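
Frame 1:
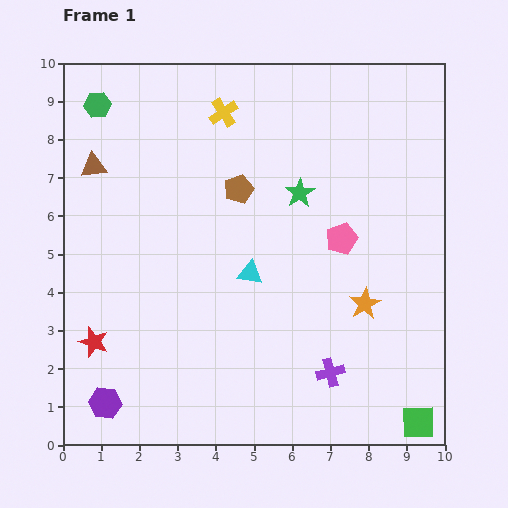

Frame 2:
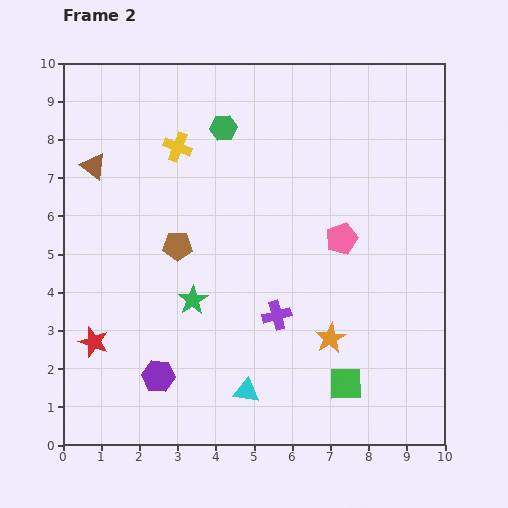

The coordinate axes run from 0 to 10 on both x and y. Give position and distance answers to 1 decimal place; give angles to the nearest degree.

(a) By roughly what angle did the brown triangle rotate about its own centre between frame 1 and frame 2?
42° clockwise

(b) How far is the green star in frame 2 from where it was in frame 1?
4.0

The green star moved from (6.2, 6.6) to (3.4, 3.8), a distance of √(2.8² + 2.8²) ≈ 4.0.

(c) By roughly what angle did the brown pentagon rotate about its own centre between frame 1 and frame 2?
22° clockwise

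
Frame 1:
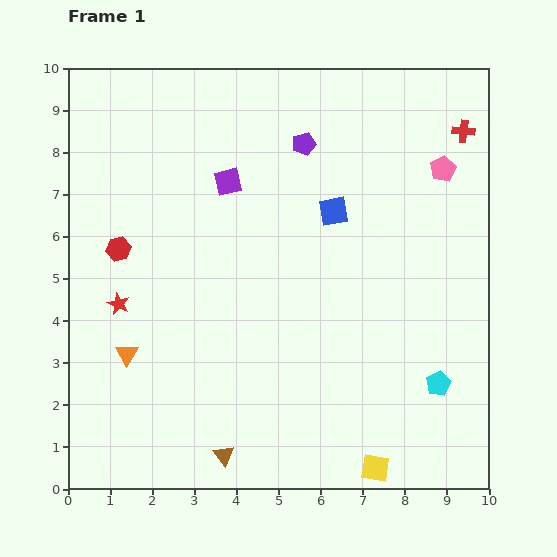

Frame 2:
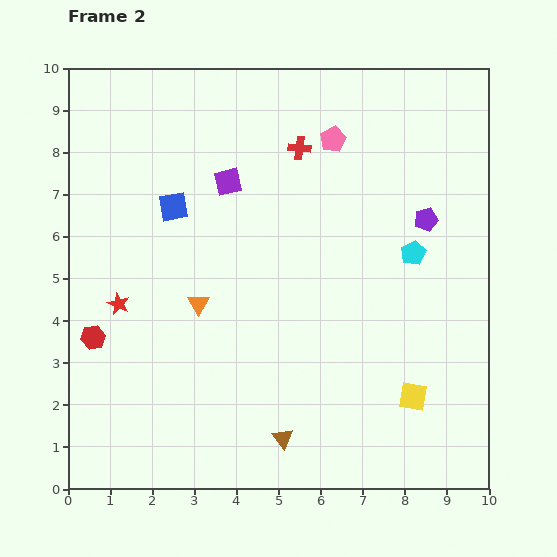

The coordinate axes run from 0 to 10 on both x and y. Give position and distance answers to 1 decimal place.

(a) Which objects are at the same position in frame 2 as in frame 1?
the red star, the purple square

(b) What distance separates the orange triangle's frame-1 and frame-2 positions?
2.1

The orange triangle moved from (1.4, 3.2) to (3.1, 4.4), a distance of √(1.7² + 1.2²) ≈ 2.1.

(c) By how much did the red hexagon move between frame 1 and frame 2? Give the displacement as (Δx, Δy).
(-0.6, -2.1)

The red hexagon was at (1.2, 5.7) in frame 1 and (0.6, 3.6) in frame 2.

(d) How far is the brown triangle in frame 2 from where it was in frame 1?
1.5

The brown triangle moved from (3.7, 0.8) to (5.1, 1.2), a distance of √(1.4² + 0.4²) ≈ 1.5.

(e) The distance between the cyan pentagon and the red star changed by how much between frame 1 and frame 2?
-0.7

Distance in frame 1: 7.8. Distance in frame 2: 7.1.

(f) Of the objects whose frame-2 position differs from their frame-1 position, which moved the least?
the brown triangle

(moved 1.5)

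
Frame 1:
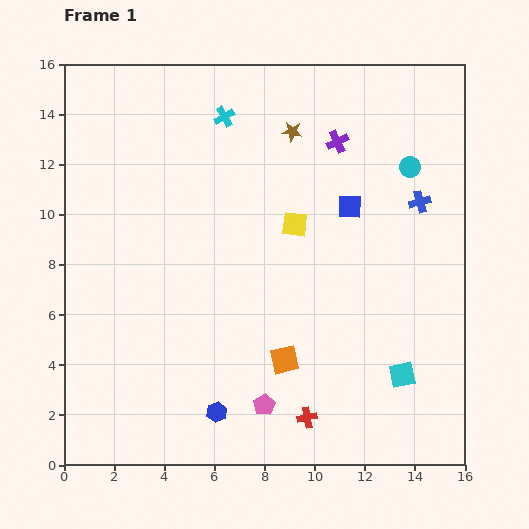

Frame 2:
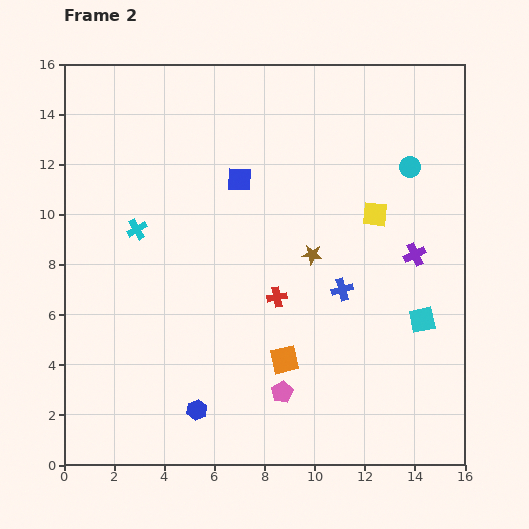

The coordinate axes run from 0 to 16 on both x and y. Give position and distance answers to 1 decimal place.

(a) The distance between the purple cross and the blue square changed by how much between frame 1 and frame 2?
+5.0

Distance in frame 1: 2.6. Distance in frame 2: 7.6.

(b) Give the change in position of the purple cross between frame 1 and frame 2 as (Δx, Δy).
(3.1, -4.5)

The purple cross was at (10.9, 12.9) in frame 1 and (14.0, 8.4) in frame 2.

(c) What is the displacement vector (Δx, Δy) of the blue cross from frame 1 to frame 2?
(-3.1, -3.5)

The blue cross was at (14.2, 10.5) in frame 1 and (11.1, 7.0) in frame 2.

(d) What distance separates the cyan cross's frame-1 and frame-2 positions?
5.7

The cyan cross moved from (6.4, 13.9) to (2.9, 9.4), a distance of √(3.5² + 4.5²) ≈ 5.7.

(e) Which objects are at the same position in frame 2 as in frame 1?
the cyan circle, the orange square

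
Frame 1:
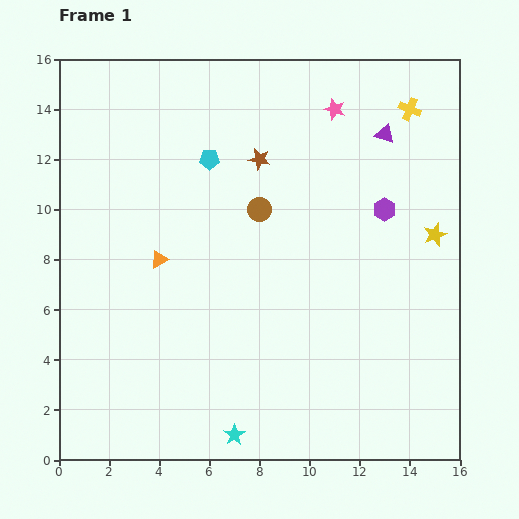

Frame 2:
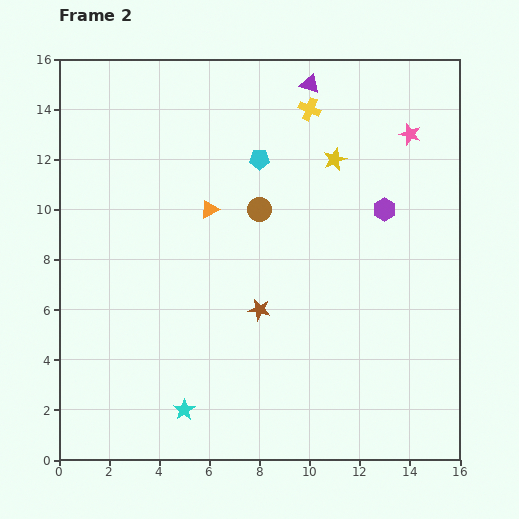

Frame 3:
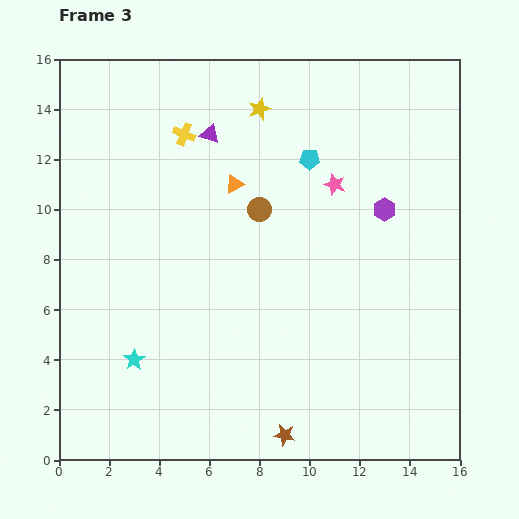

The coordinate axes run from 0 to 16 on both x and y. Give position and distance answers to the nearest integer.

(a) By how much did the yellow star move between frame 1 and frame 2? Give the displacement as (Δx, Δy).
(-4, 3)

The yellow star was at (15, 9) in frame 1 and (11, 12) in frame 2.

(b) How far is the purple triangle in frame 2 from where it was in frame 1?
4

The purple triangle moved from (13, 13) to (10, 15), a distance of √(3² + 2²) ≈ 4.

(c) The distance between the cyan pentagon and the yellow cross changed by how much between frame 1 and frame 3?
-3

Distance in frame 1: 8. Distance in frame 3: 5.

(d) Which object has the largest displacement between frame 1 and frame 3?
the brown star

(moved 11; next 9)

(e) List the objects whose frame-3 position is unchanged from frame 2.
the brown circle, the purple hexagon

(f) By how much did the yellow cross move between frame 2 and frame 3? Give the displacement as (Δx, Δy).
(-5, -1)

The yellow cross was at (10, 14) in frame 2 and (5, 13) in frame 3.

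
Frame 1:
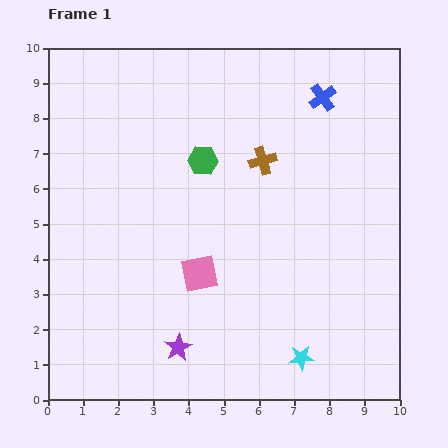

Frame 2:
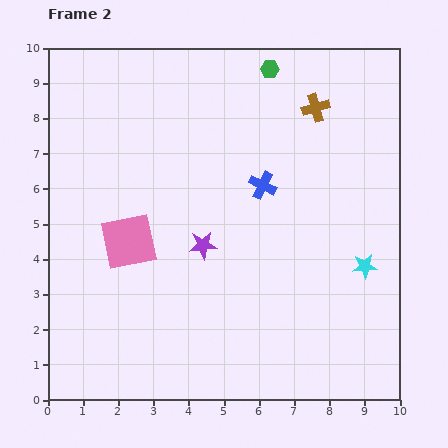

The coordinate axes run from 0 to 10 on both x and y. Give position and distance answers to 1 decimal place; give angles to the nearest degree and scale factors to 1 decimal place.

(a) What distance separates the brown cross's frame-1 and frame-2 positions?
2.1

The brown cross moved from (6.1, 6.8) to (7.6, 8.3), a distance of √(1.5² + 1.5²) ≈ 2.1.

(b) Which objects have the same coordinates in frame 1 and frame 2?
none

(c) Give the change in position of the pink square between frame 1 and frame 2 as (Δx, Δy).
(-2.0, 0.9)

The pink square was at (4.3, 3.6) in frame 1 and (2.3, 4.5) in frame 2.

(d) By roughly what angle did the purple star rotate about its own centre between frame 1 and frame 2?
24° clockwise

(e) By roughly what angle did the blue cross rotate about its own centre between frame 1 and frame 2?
28° counter-clockwise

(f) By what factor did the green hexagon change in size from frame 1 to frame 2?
0.6×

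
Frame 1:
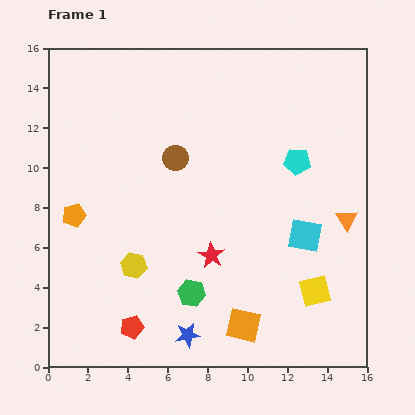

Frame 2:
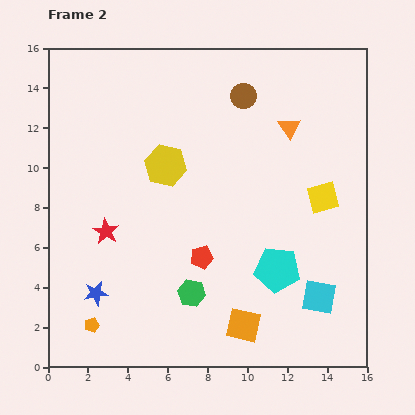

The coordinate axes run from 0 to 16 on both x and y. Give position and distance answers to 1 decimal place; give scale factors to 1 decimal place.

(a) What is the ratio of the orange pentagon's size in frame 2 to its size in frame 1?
0.7×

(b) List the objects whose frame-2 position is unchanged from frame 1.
the orange square, the green hexagon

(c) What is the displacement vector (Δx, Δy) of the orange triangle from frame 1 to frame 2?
(-2.9, 4.6)

The orange triangle was at (15.0, 7.4) in frame 1 and (12.1, 12.0) in frame 2.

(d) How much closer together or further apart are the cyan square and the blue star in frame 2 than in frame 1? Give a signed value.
+3.5

Distance in frame 1: 7.7. Distance in frame 2: 11.2.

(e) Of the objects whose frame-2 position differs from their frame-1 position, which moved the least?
the cyan square

(moved 3.2)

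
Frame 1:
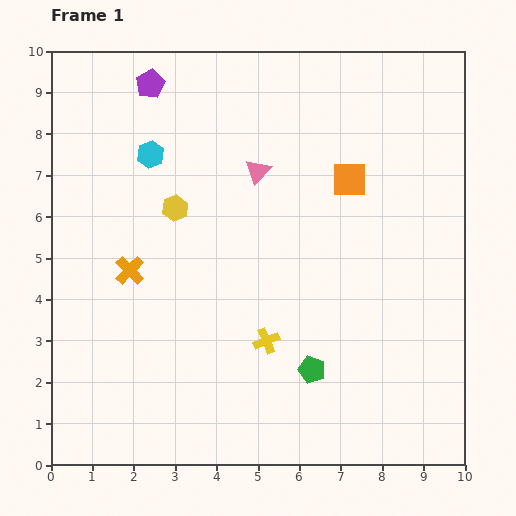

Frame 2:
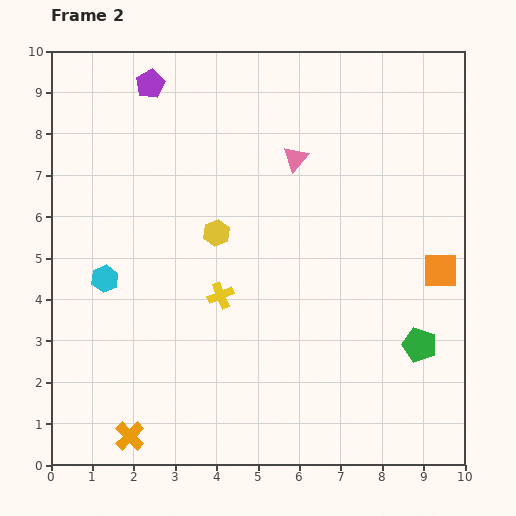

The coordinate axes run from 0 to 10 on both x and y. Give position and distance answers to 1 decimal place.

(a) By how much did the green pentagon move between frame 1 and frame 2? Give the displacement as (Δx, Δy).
(2.6, 0.6)

The green pentagon was at (6.3, 2.3) in frame 1 and (8.9, 2.9) in frame 2.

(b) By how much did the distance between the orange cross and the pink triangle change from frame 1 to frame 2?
+3.9

Distance in frame 1: 3.9. Distance in frame 2: 7.8.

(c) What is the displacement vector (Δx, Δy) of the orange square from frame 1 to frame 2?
(2.2, -2.2)

The orange square was at (7.2, 6.9) in frame 1 and (9.4, 4.7) in frame 2.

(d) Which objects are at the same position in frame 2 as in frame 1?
the purple pentagon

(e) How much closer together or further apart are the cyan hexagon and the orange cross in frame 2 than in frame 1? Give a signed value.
+1.0

Distance in frame 1: 2.8. Distance in frame 2: 3.8.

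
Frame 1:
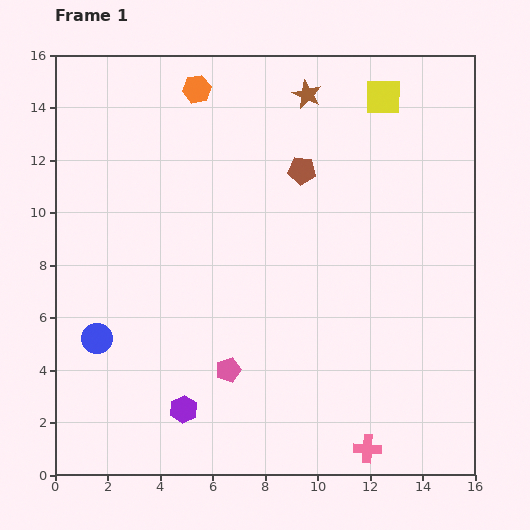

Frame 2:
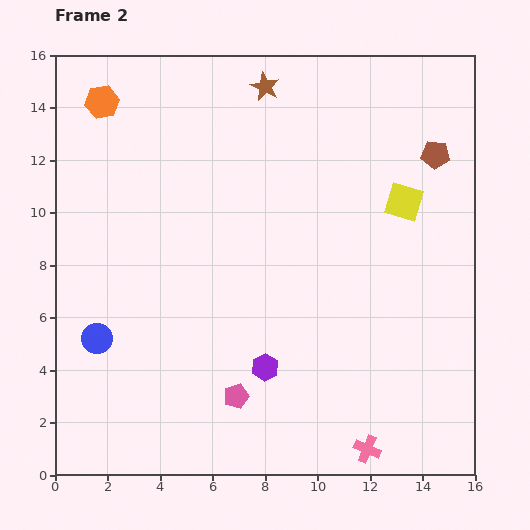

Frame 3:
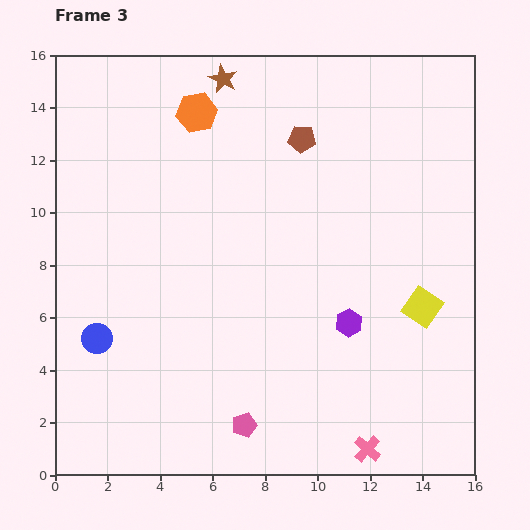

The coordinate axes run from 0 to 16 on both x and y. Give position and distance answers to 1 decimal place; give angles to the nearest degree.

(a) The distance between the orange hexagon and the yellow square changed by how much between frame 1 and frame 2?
+5.0

Distance in frame 1: 7.1. Distance in frame 2: 12.1.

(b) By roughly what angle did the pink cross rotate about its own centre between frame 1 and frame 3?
38° clockwise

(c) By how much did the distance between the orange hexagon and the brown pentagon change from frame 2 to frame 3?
-8.8

Distance in frame 2: 12.9. Distance in frame 3: 4.1.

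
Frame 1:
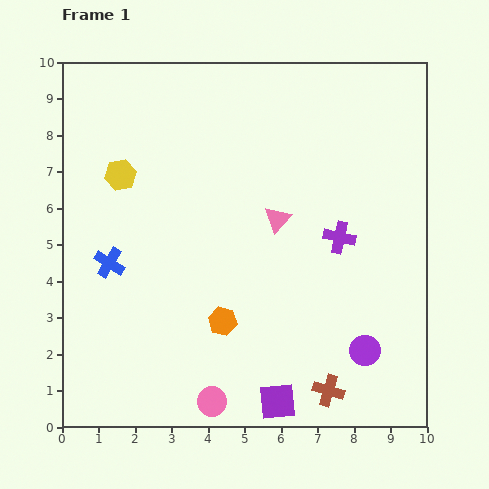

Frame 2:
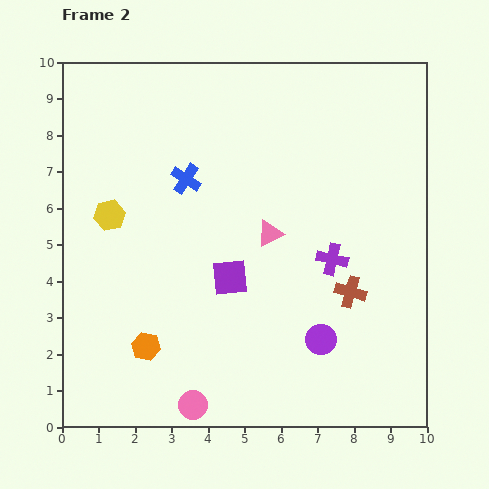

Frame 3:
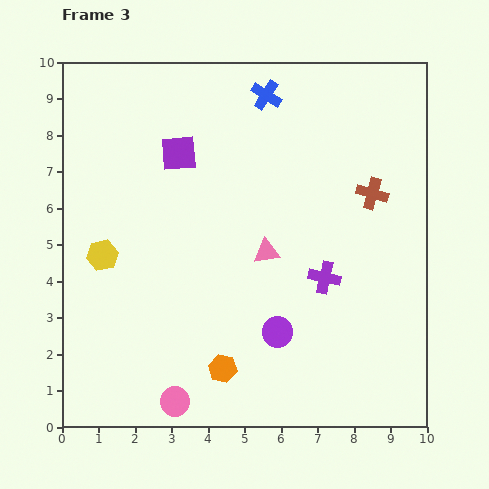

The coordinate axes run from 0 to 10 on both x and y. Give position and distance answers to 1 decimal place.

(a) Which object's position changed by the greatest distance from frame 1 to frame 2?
the purple square

(moved 3.6; next 3.1)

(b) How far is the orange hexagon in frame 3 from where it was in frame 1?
1.3

The orange hexagon moved from (4.4, 2.9) to (4.4, 1.6), a distance of √(0.0² + 1.3²) ≈ 1.3.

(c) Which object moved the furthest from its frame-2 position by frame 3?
the purple square

(moved 3.7; next 3.2)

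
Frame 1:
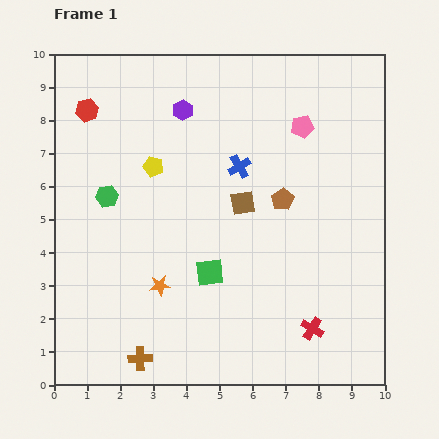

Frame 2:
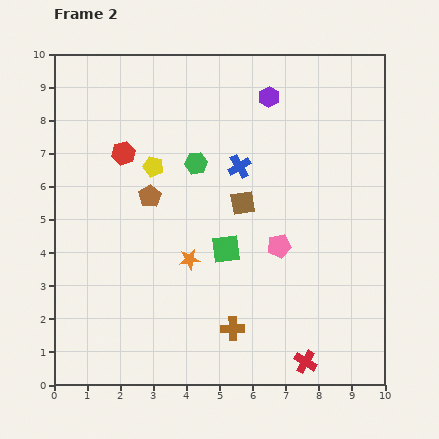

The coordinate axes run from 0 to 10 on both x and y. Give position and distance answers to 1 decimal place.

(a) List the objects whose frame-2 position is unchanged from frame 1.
the brown square, the yellow pentagon, the blue cross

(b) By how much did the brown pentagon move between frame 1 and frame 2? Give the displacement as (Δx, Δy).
(-4.0, 0.1)

The brown pentagon was at (6.9, 5.6) in frame 1 and (2.9, 5.7) in frame 2.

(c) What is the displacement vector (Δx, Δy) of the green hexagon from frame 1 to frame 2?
(2.7, 1.0)

The green hexagon was at (1.6, 5.7) in frame 1 and (4.3, 6.7) in frame 2.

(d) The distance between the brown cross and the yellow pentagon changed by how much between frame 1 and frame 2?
-0.3

Distance in frame 1: 5.8. Distance in frame 2: 5.5.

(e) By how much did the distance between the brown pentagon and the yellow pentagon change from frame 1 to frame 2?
-3.1

Distance in frame 1: 4.0. Distance in frame 2: 0.9.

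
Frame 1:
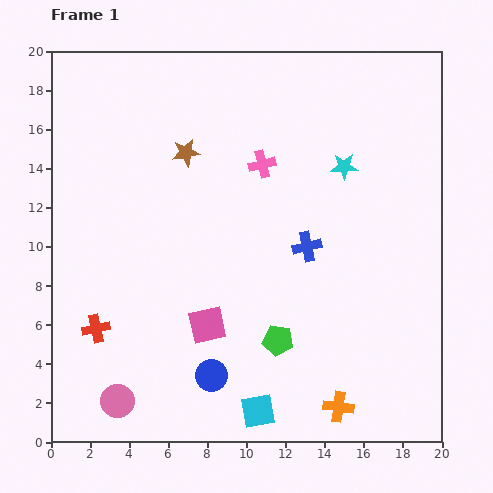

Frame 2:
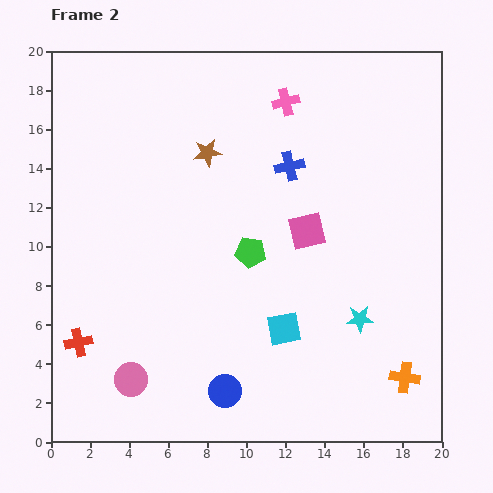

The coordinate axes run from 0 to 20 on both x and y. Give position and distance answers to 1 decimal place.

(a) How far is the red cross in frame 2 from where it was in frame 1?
1.1

The red cross moved from (2.3, 5.8) to (1.4, 5.1), a distance of √(0.9² + 0.7²) ≈ 1.1.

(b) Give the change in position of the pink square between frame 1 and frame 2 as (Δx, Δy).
(5.1, 4.8)

The pink square was at (8.0, 6.0) in frame 1 and (13.1, 10.8) in frame 2.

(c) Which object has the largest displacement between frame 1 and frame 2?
the cyan star

(moved 7.8; next 7.0)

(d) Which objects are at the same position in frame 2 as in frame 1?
none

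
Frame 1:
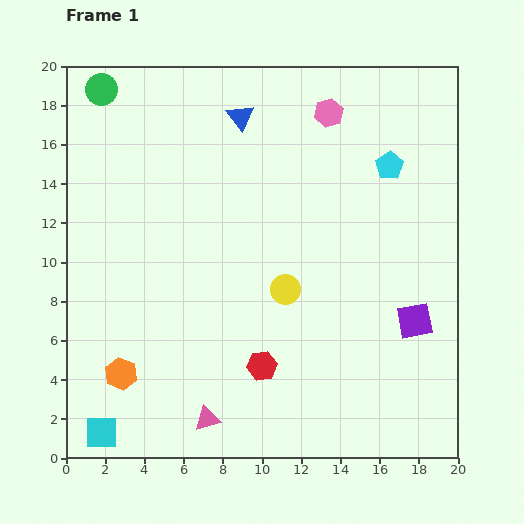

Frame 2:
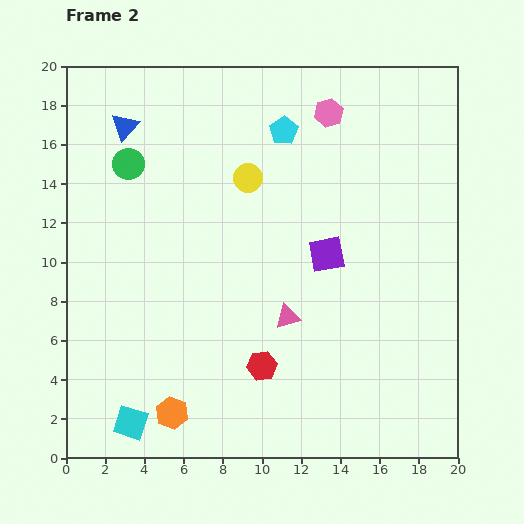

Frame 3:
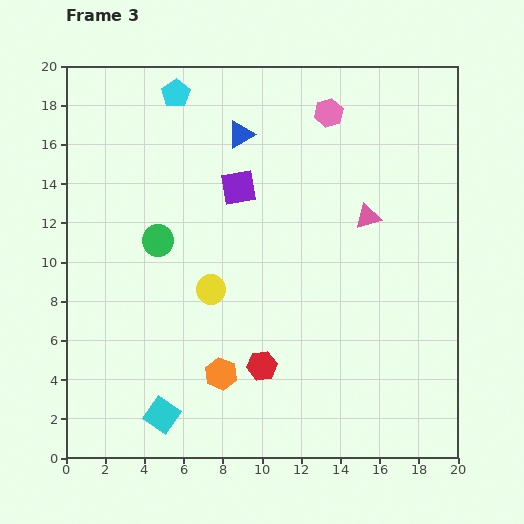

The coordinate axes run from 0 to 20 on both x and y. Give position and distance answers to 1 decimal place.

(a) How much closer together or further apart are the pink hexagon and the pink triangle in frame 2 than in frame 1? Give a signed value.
-6.2

Distance in frame 1: 16.8. Distance in frame 2: 10.6.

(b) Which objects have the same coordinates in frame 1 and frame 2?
the red hexagon, the pink hexagon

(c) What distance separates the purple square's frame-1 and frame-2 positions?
5.6

The purple square moved from (17.8, 7.0) to (13.3, 10.4), a distance of √(4.5² + 3.4²) ≈ 5.6.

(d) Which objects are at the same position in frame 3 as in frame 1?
the red hexagon, the pink hexagon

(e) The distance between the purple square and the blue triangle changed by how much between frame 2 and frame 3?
-9.5

Distance in frame 2: 12.2. Distance in frame 3: 2.7.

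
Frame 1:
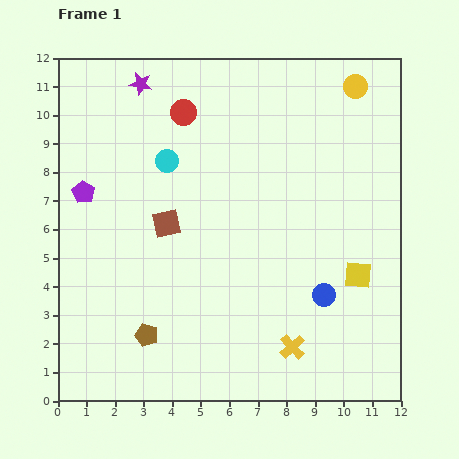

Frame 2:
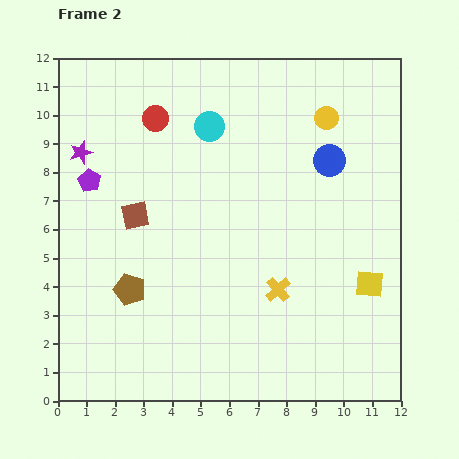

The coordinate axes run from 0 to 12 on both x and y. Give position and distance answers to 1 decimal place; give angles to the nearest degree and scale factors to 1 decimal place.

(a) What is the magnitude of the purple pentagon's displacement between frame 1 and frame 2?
0.4

The purple pentagon moved from (0.9, 7.3) to (1.1, 7.7), a distance of √(0.2² + 0.4²) ≈ 0.4.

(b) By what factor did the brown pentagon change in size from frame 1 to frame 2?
1.4×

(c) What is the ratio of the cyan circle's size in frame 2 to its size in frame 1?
1.3×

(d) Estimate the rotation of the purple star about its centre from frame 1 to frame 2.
27° counter-clockwise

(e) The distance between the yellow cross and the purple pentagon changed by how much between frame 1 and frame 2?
-1.5

Distance in frame 1: 9.1. Distance in frame 2: 7.6.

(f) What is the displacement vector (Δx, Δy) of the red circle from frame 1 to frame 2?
(-1.0, -0.2)

The red circle was at (4.4, 10.1) in frame 1 and (3.4, 9.9) in frame 2.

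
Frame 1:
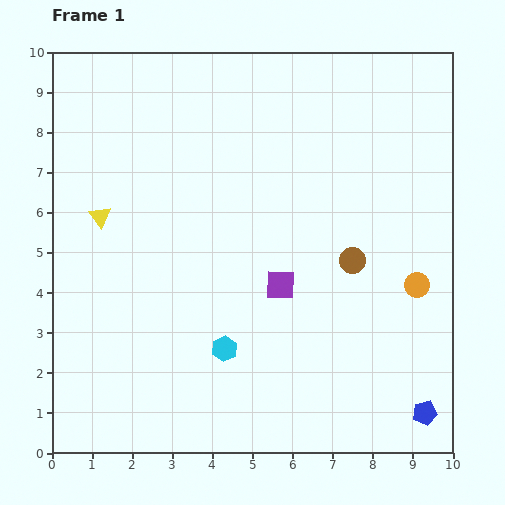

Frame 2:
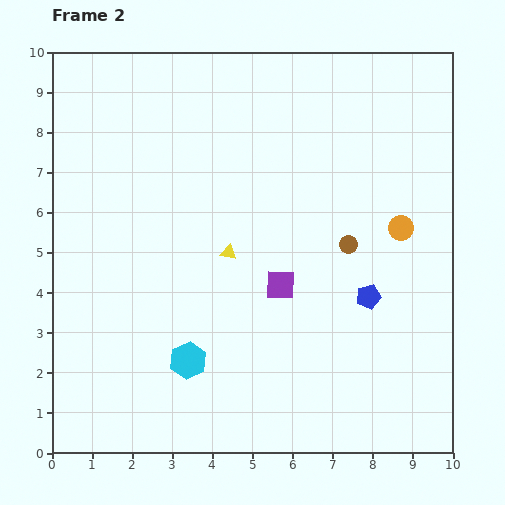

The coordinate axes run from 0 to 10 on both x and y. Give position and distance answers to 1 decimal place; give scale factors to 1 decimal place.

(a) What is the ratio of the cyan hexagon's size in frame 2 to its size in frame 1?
1.4×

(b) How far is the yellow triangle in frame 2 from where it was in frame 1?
3.3

The yellow triangle moved from (1.2, 5.9) to (4.4, 5.0), a distance of √(3.2² + 0.9²) ≈ 3.3.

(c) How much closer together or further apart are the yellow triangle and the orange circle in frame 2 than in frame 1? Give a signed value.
-3.8

Distance in frame 1: 8.1. Distance in frame 2: 4.3.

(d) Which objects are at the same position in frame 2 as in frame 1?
the purple square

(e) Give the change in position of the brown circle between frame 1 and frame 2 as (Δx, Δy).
(-0.1, 0.4)

The brown circle was at (7.5, 4.8) in frame 1 and (7.4, 5.2) in frame 2.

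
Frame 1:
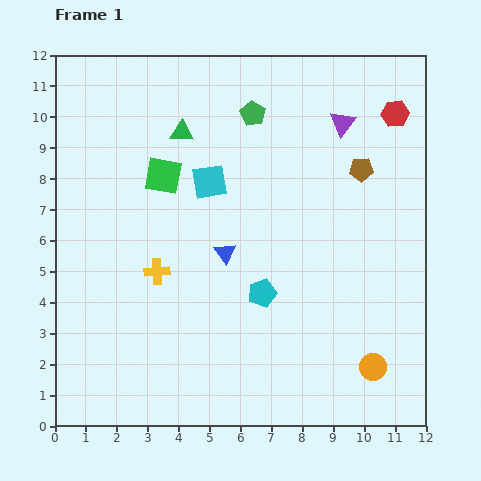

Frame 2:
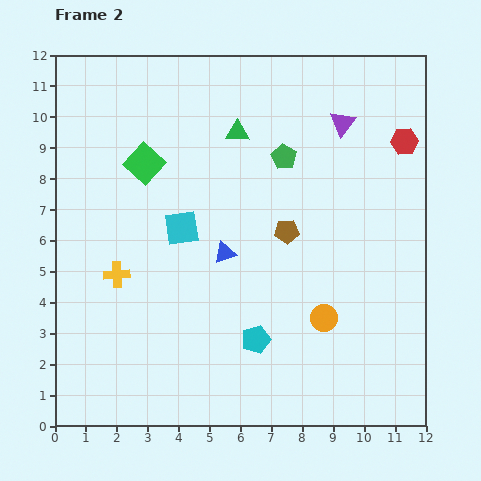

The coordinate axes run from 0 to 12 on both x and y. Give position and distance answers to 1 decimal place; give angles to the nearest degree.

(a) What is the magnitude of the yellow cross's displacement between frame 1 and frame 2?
1.3

The yellow cross moved from (3.3, 5.0) to (2.0, 4.9), a distance of √(1.3² + 0.1²) ≈ 1.3.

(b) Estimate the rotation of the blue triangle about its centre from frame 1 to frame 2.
46° clockwise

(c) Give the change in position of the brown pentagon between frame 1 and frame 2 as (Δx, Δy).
(-2.4, -2.0)

The brown pentagon was at (9.9, 8.3) in frame 1 and (7.5, 6.3) in frame 2.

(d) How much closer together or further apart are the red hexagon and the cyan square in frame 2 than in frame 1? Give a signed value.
+1.3

Distance in frame 1: 6.4. Distance in frame 2: 7.7.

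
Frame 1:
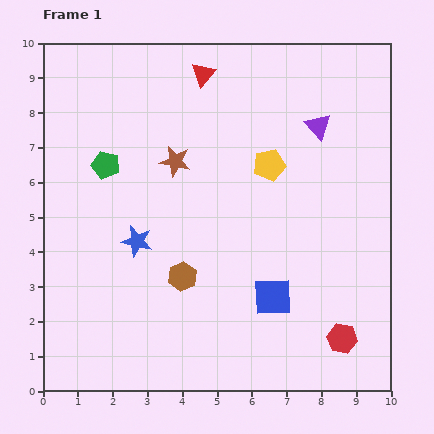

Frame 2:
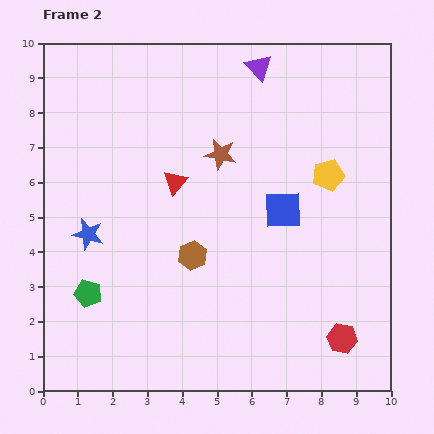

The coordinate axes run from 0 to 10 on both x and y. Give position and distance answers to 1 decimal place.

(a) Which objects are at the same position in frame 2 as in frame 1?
the red hexagon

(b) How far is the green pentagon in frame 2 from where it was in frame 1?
3.7

The green pentagon moved from (1.8, 6.5) to (1.3, 2.8), a distance of √(0.5² + 3.7²) ≈ 3.7.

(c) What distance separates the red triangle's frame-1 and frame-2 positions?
3.2

The red triangle moved from (4.6, 9.1) to (3.8, 6.0), a distance of √(0.8² + 3.1²) ≈ 3.2.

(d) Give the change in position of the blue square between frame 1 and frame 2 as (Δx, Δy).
(0.3, 2.5)

The blue square was at (6.6, 2.7) in frame 1 and (6.9, 5.2) in frame 2.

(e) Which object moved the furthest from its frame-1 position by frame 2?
the green pentagon

(moved 3.7; next 3.2)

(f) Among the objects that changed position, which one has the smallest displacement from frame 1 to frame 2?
the brown hexagon

(moved 0.7)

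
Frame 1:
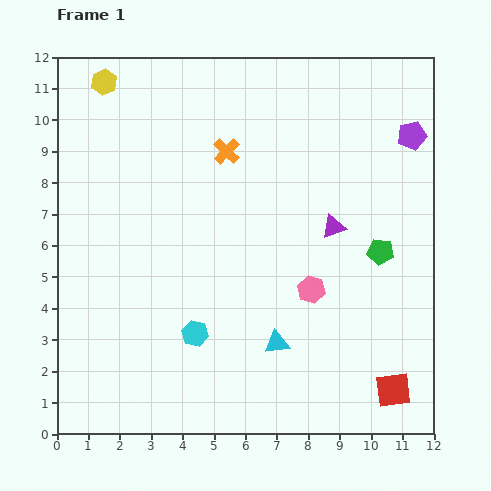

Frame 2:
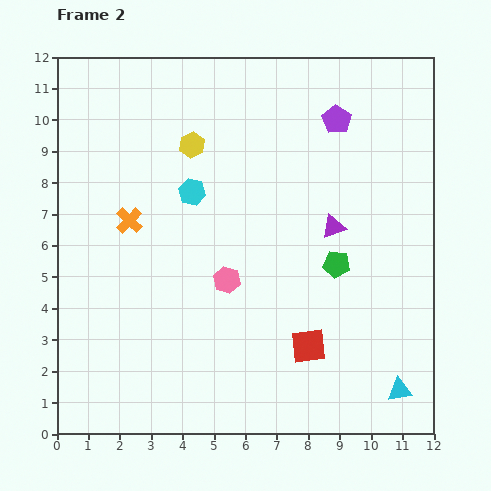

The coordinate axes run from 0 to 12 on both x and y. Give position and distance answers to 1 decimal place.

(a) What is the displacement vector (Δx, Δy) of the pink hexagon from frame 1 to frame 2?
(-2.7, 0.3)

The pink hexagon was at (8.1, 4.6) in frame 1 and (5.4, 4.9) in frame 2.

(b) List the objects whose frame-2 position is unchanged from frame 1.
the purple triangle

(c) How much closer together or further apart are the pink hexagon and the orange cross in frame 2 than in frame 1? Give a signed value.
-1.6

Distance in frame 1: 5.2. Distance in frame 2: 3.6.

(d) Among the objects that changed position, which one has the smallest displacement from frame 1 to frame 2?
the green pentagon

(moved 1.5)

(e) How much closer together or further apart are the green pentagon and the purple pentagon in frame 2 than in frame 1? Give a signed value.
+0.8

Distance in frame 1: 3.8. Distance in frame 2: 4.6.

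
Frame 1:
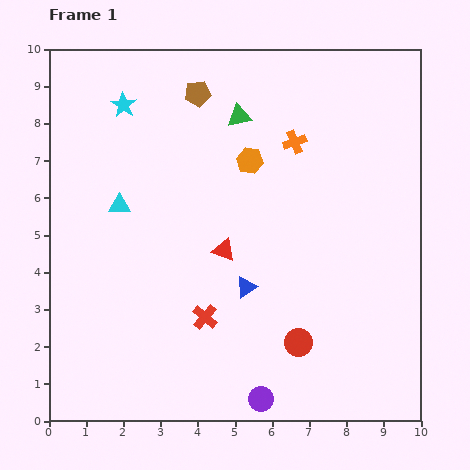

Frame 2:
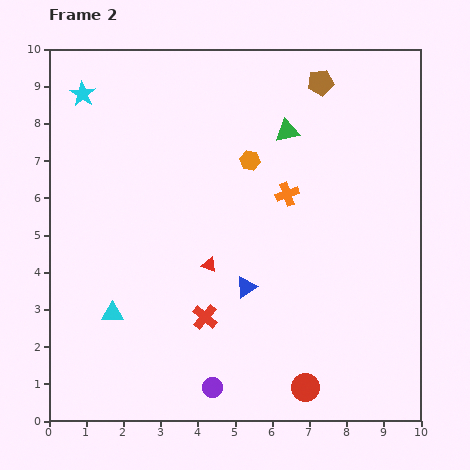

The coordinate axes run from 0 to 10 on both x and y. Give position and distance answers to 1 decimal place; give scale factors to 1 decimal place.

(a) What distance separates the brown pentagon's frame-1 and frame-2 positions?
3.3

The brown pentagon moved from (4.0, 8.8) to (7.3, 9.1), a distance of √(3.3² + 0.3²) ≈ 3.3.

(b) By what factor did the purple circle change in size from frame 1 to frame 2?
0.8×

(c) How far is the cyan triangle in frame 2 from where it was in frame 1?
2.9

The cyan triangle moved from (1.9, 5.8) to (1.7, 2.9), a distance of √(0.2² + 2.9²) ≈ 2.9.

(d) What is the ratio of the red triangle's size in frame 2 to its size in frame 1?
0.6×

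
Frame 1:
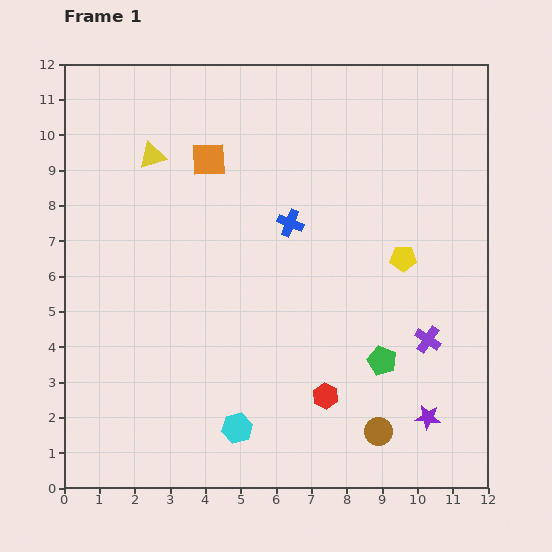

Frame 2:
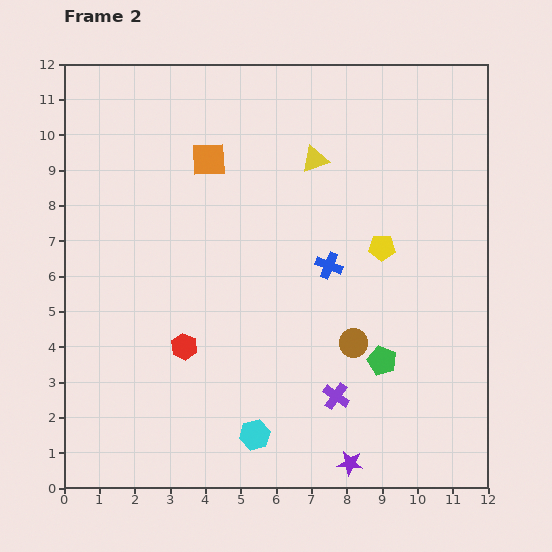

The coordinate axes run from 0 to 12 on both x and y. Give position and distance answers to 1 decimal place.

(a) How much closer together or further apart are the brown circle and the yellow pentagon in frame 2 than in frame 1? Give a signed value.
-2.1

Distance in frame 1: 4.9. Distance in frame 2: 2.8.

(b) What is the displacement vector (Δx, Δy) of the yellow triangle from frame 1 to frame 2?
(4.6, -0.1)

The yellow triangle was at (2.5, 9.4) in frame 1 and (7.1, 9.3) in frame 2.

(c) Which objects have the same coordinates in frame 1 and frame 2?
the green pentagon, the orange square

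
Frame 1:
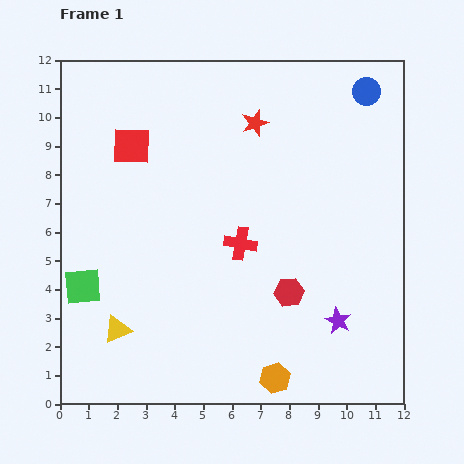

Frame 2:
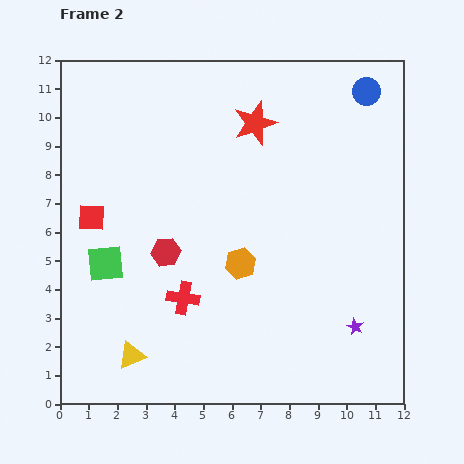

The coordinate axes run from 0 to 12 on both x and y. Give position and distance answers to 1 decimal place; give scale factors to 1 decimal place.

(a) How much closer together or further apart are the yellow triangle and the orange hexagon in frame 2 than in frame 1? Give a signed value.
-0.8

Distance in frame 1: 5.8. Distance in frame 2: 5.0.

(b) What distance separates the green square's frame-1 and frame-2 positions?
1.1

The green square moved from (0.8, 4.1) to (1.6, 4.9), a distance of √(0.8² + 0.8²) ≈ 1.1.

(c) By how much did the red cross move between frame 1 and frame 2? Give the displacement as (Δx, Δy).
(-2.0, -1.9)

The red cross was at (6.3, 5.6) in frame 1 and (4.3, 3.7) in frame 2.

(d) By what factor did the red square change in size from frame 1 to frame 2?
0.7×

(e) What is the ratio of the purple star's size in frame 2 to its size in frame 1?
0.6×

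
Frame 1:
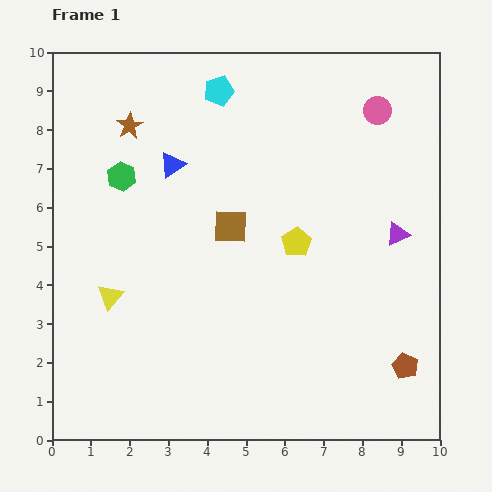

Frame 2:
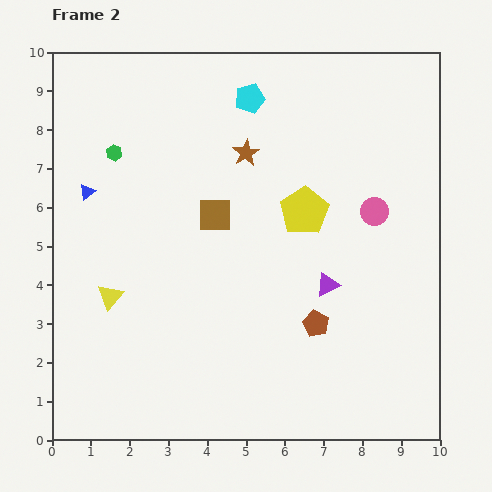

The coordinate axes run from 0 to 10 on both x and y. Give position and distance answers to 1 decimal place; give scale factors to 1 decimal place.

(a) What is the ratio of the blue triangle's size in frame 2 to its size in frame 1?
0.6×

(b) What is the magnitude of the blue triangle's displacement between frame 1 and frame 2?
2.3

The blue triangle moved from (3.1, 7.1) to (0.9, 6.4), a distance of √(2.2² + 0.7²) ≈ 2.3.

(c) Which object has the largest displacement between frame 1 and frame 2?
the brown star

(moved 3.1; next 2.6)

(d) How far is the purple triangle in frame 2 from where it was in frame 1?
2.2

The purple triangle moved from (8.9, 5.3) to (7.1, 4.0), a distance of √(1.8² + 1.3²) ≈ 2.2.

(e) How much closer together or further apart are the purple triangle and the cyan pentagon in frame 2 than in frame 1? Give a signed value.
-0.7

Distance in frame 1: 5.9. Distance in frame 2: 5.2.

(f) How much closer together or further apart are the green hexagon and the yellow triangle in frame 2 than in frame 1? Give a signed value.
+0.6

Distance in frame 1: 3.1. Distance in frame 2: 3.7.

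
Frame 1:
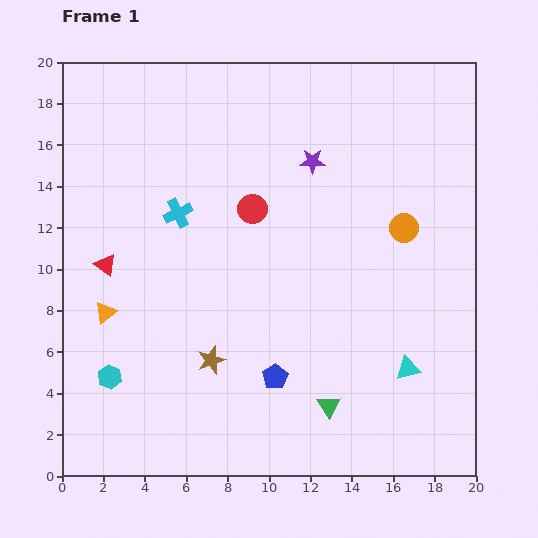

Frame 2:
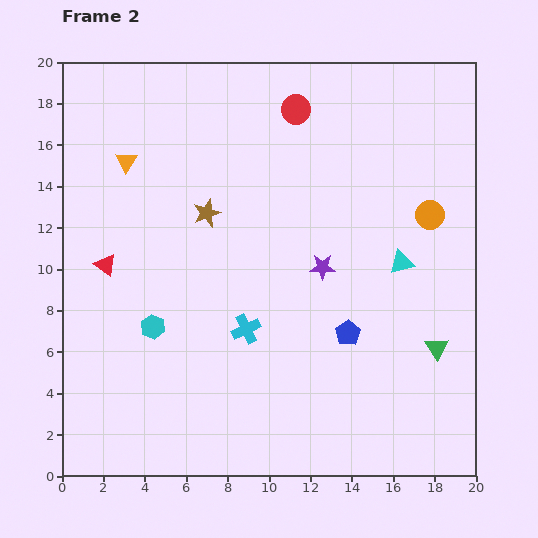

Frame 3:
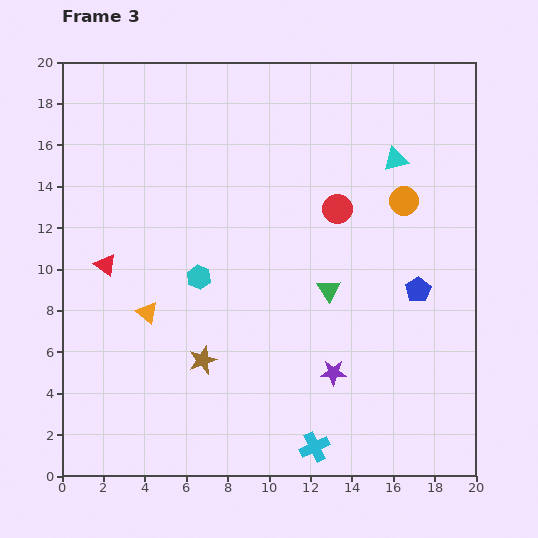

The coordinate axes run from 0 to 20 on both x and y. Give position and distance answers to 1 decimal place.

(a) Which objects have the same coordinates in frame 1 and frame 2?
the red triangle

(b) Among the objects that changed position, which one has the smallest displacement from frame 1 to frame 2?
the orange circle

(moved 1.4)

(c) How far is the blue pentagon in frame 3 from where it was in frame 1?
8.1

The blue pentagon moved from (10.3, 4.8) to (17.2, 9.0), a distance of √(6.9² + 4.2²) ≈ 8.1.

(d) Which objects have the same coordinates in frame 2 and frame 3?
the red triangle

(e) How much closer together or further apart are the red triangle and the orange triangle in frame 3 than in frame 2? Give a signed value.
-2.1

Distance in frame 2: 5.1. Distance in frame 3: 3.0.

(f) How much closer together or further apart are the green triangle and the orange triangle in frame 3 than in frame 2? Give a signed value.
-8.6

Distance in frame 2: 17.5. Distance in frame 3: 8.9.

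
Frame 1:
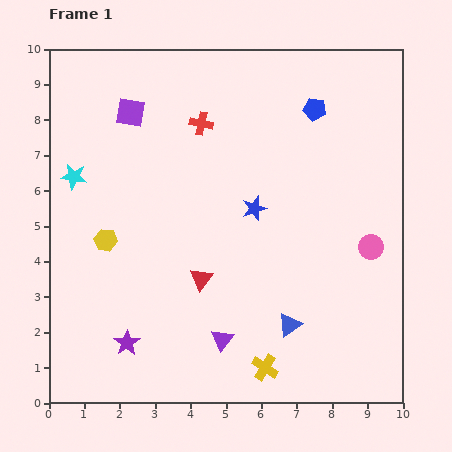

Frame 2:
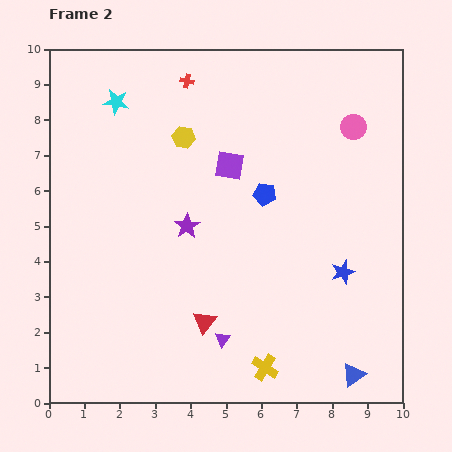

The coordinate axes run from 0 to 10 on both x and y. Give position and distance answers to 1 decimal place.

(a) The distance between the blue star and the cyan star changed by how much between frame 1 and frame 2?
+2.8

Distance in frame 1: 5.2. Distance in frame 2: 8.0.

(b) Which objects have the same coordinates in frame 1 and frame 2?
the yellow cross, the purple triangle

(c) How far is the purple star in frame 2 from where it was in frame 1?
3.7

The purple star moved from (2.2, 1.7) to (3.9, 5.0), a distance of √(1.7² + 3.3²) ≈ 3.7.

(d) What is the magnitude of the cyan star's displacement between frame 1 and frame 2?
2.4

The cyan star moved from (0.7, 6.4) to (1.9, 8.5), a distance of √(1.2² + 2.1²) ≈ 2.4.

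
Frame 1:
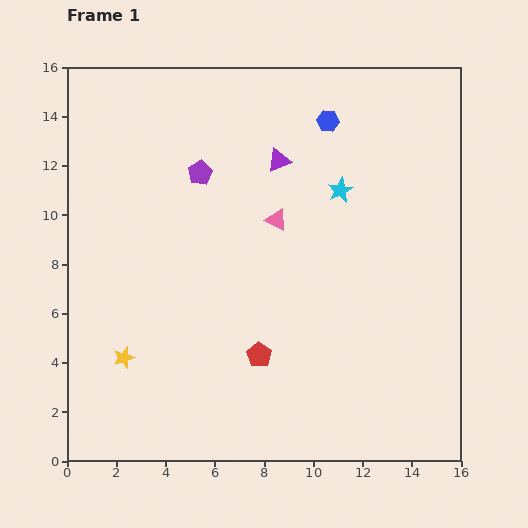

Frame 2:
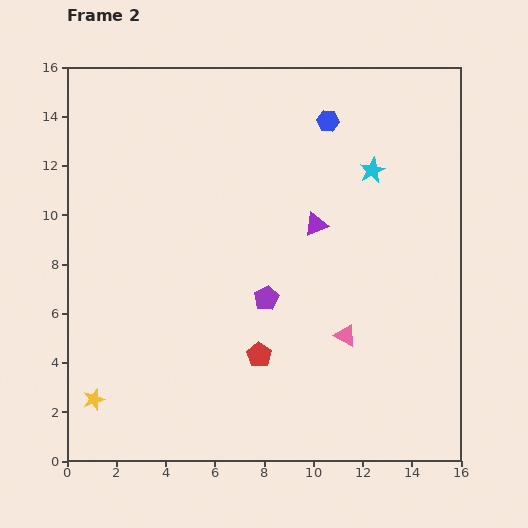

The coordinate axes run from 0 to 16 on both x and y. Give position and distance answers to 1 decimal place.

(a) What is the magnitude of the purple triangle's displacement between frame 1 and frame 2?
3.0

The purple triangle moved from (8.6, 12.2) to (10.1, 9.6), a distance of √(1.5² + 2.6²) ≈ 3.0.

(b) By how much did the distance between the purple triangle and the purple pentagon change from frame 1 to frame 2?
+0.4

Distance in frame 1: 3.2. Distance in frame 2: 3.6.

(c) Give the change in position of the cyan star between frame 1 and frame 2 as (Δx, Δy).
(1.3, 0.8)

The cyan star was at (11.1, 11.0) in frame 1 and (12.4, 11.8) in frame 2.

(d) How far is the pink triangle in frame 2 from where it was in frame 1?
5.5

The pink triangle moved from (8.5, 9.8) to (11.3, 5.1), a distance of √(2.8² + 4.7²) ≈ 5.5.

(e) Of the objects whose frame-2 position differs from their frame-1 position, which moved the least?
the cyan star

(moved 1.5)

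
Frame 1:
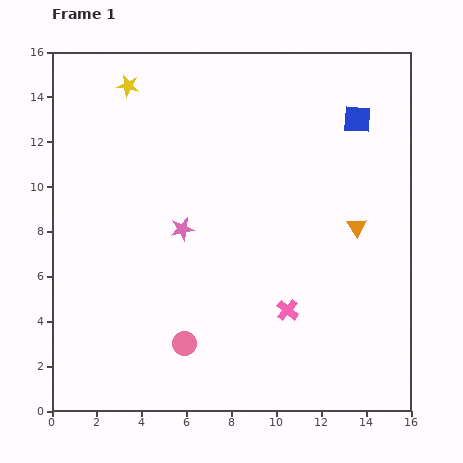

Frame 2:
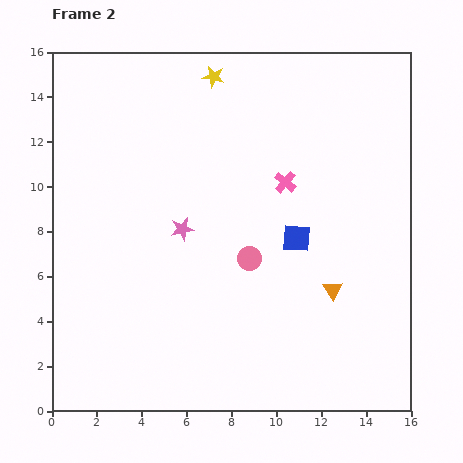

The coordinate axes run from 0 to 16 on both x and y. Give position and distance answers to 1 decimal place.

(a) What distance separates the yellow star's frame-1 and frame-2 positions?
3.8

The yellow star moved from (3.4, 14.5) to (7.2, 14.9), a distance of √(3.8² + 0.4²) ≈ 3.8.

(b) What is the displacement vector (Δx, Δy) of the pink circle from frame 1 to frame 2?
(2.9, 3.8)

The pink circle was at (5.9, 3.0) in frame 1 and (8.8, 6.8) in frame 2.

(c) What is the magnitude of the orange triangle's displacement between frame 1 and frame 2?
3.0

The orange triangle moved from (13.6, 8.2) to (12.5, 5.4), a distance of √(1.1² + 2.8²) ≈ 3.0.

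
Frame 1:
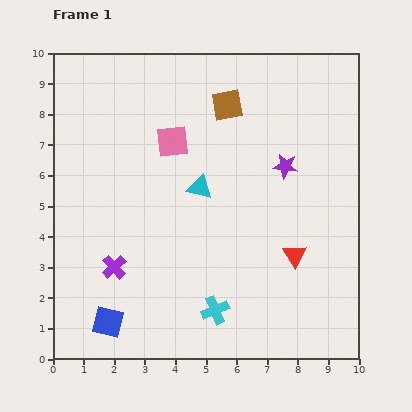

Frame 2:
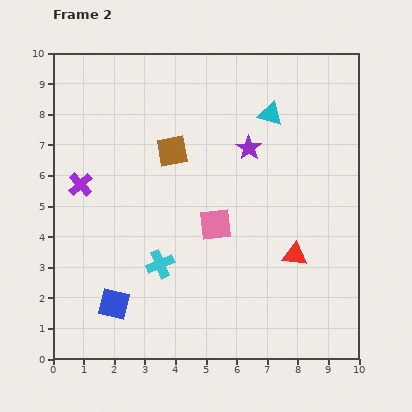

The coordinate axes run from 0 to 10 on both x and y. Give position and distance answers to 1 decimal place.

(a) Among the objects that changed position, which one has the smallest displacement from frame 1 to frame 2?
the blue square

(moved 0.6)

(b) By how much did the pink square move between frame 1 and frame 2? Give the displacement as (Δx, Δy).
(1.4, -2.7)

The pink square was at (3.9, 7.1) in frame 1 and (5.3, 4.4) in frame 2.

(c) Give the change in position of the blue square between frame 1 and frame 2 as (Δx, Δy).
(0.2, 0.6)

The blue square was at (1.8, 1.2) in frame 1 and (2.0, 1.8) in frame 2.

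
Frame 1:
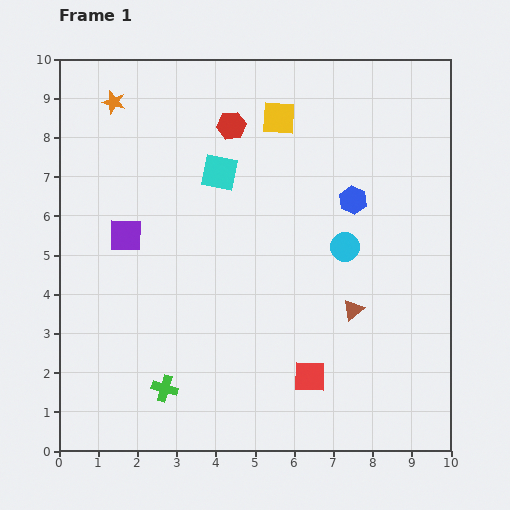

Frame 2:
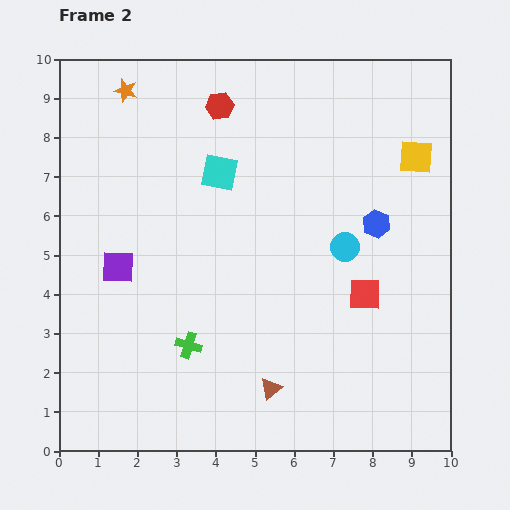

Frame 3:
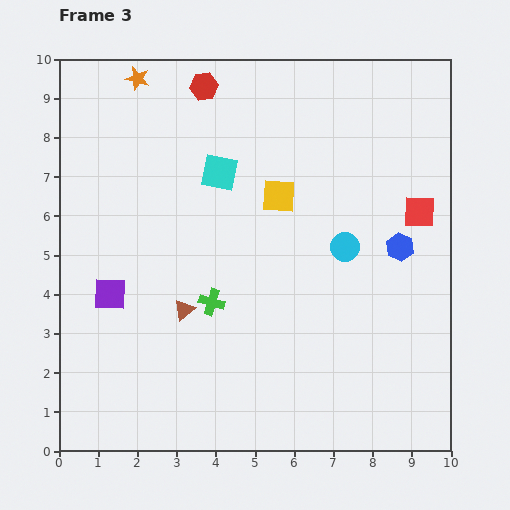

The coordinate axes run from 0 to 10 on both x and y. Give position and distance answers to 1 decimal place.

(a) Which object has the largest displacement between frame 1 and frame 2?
the yellow square

(moved 3.6; next 2.9)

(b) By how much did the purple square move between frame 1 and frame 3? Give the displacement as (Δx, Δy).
(-0.4, -1.5)

The purple square was at (1.7, 5.5) in frame 1 and (1.3, 4.0) in frame 3.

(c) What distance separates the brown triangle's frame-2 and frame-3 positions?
3.0

The brown triangle moved from (5.4, 1.6) to (3.2, 3.6), a distance of √(2.2² + 2.0²) ≈ 3.0.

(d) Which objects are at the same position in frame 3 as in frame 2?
the cyan circle, the cyan square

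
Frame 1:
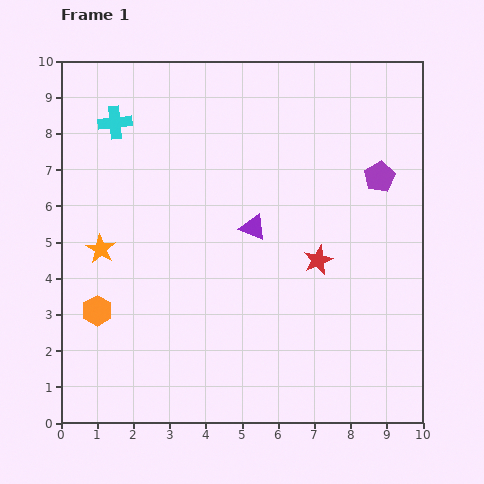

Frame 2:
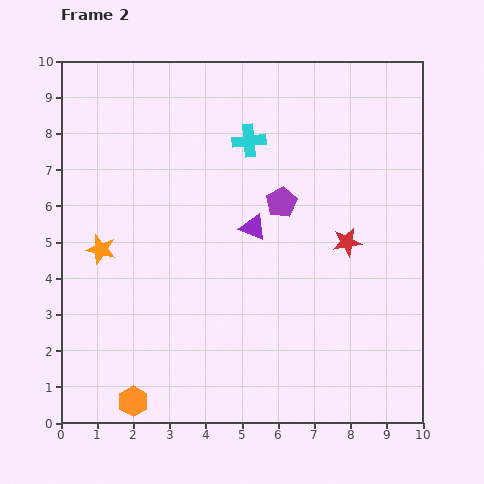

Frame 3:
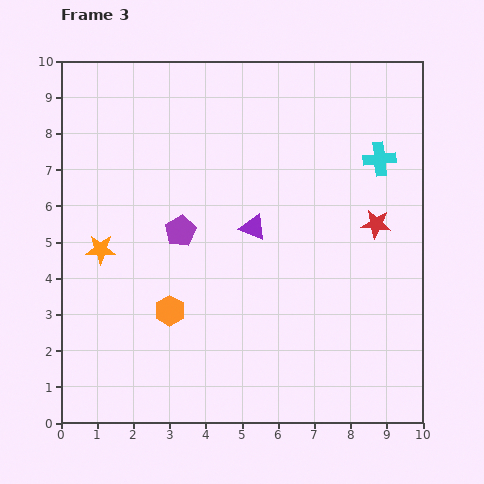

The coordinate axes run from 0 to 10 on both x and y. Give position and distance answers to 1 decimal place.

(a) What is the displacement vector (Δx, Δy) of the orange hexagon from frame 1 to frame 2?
(1.0, -2.5)

The orange hexagon was at (1.0, 3.1) in frame 1 and (2.0, 0.6) in frame 2.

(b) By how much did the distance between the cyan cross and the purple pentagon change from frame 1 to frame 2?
-5.6

Distance in frame 1: 7.5. Distance in frame 2: 1.9.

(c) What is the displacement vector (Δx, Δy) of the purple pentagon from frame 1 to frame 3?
(-5.5, -1.5)

The purple pentagon was at (8.8, 6.8) in frame 1 and (3.3, 5.3) in frame 3.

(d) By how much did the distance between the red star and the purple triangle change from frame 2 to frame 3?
+0.8

Distance in frame 2: 2.6. Distance in frame 3: 3.4.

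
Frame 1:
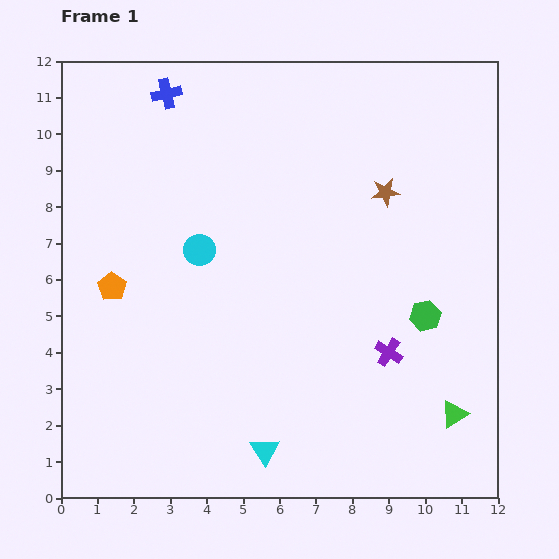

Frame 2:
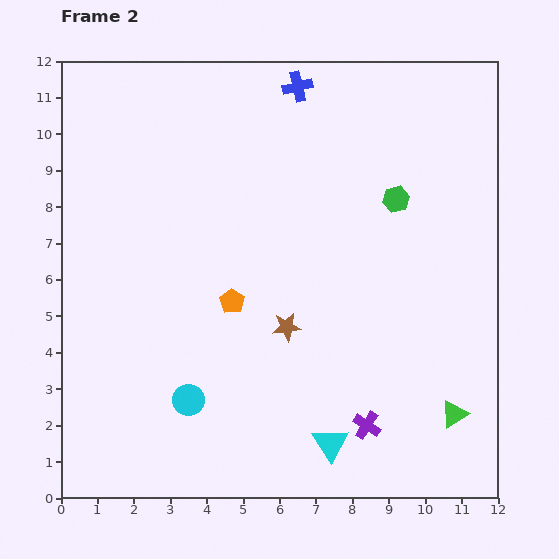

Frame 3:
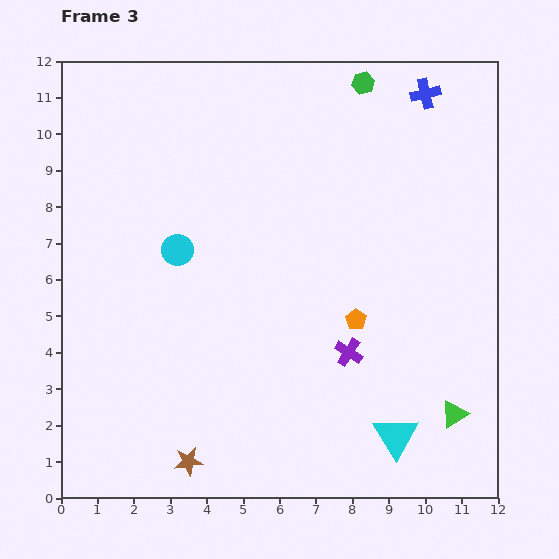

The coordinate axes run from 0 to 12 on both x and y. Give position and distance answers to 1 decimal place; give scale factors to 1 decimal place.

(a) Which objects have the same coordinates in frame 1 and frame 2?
the green triangle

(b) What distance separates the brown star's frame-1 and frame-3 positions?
9.2

The brown star moved from (8.9, 8.4) to (3.5, 1.0), a distance of √(5.4² + 7.4²) ≈ 9.2.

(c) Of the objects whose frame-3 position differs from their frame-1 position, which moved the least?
the cyan circle

(moved 0.6)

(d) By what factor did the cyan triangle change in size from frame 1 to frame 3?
1.5×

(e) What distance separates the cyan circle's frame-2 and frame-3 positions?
4.1

The cyan circle moved from (3.5, 2.7) to (3.2, 6.8), a distance of √(0.3² + 4.1²) ≈ 4.1.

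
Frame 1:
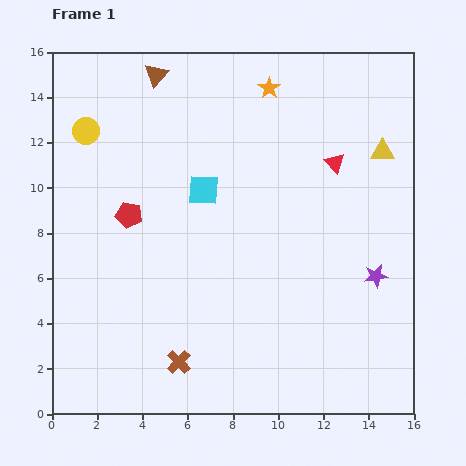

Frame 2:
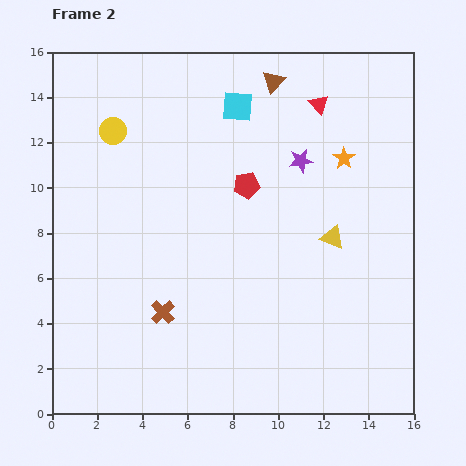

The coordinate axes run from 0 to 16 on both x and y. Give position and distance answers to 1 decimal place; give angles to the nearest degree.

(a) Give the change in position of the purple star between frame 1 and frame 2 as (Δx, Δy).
(-3.3, 5.1)

The purple star was at (14.3, 6.1) in frame 1 and (11.0, 11.2) in frame 2.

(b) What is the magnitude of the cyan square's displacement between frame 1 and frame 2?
4.0

The cyan square moved from (6.7, 9.9) to (8.2, 13.6), a distance of √(1.5² + 3.7²) ≈ 4.0.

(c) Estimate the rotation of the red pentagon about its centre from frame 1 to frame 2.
21° counter-clockwise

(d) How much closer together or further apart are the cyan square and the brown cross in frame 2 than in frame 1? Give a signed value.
+2.0

Distance in frame 1: 7.7. Distance in frame 2: 9.7.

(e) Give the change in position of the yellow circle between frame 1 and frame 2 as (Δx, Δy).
(1.2, 0.0)

The yellow circle was at (1.5, 12.5) in frame 1 and (2.7, 12.5) in frame 2.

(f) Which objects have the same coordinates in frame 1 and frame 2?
none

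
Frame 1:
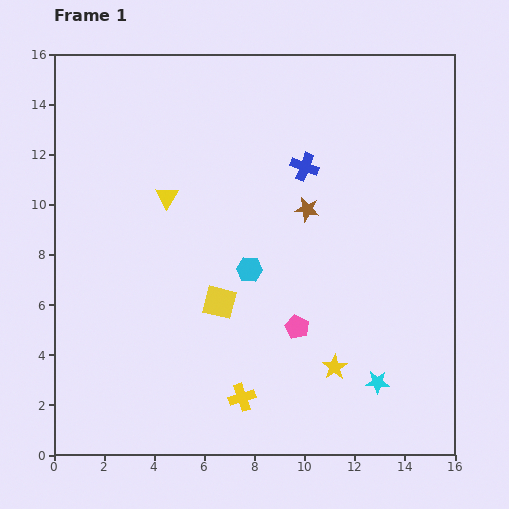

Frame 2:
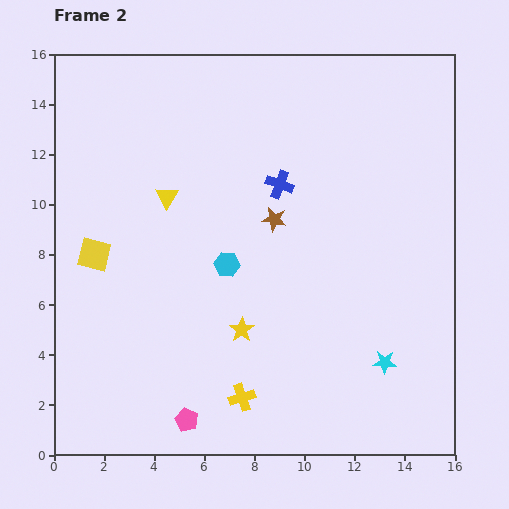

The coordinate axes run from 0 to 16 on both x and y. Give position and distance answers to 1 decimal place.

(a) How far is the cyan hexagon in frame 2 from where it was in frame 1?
0.9

The cyan hexagon moved from (7.8, 7.4) to (6.9, 7.6), a distance of √(0.9² + 0.2²) ≈ 0.9.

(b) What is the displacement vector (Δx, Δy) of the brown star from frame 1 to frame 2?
(-1.3, -0.4)

The brown star was at (10.1, 9.8) in frame 1 and (8.8, 9.4) in frame 2.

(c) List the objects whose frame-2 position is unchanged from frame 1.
the yellow cross, the yellow triangle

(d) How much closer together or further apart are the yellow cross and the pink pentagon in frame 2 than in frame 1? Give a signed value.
-1.2

Distance in frame 1: 3.6. Distance in frame 2: 2.4.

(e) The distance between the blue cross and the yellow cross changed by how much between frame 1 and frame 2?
-0.9

Distance in frame 1: 9.5. Distance in frame 2: 8.6.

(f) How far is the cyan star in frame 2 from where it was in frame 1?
0.9

The cyan star moved from (12.9, 2.9) to (13.2, 3.7), a distance of √(0.3² + 0.8²) ≈ 0.9.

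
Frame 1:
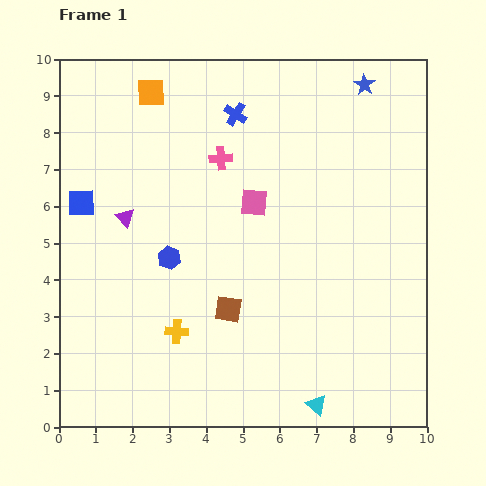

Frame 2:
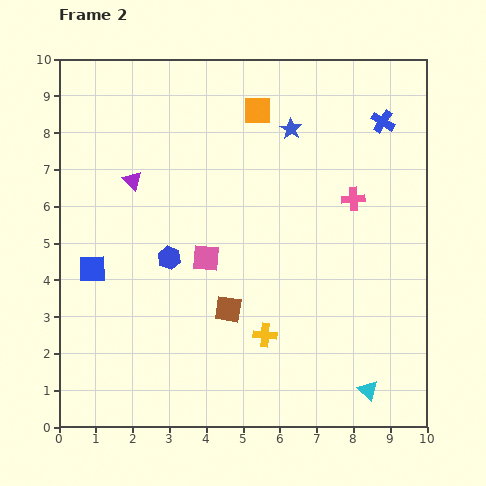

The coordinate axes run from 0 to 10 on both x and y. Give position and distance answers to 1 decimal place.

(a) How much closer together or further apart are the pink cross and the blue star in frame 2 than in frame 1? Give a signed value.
-1.9

Distance in frame 1: 4.4. Distance in frame 2: 2.5.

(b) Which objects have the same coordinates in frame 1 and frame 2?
the blue hexagon, the brown square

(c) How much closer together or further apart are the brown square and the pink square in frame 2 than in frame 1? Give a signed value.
-1.5

Distance in frame 1: 3.0. Distance in frame 2: 1.5.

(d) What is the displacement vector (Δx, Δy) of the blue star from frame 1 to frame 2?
(-2.0, -1.2)

The blue star was at (8.3, 9.3) in frame 1 and (6.3, 8.1) in frame 2.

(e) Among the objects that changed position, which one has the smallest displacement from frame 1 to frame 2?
the purple triangle

(moved 1.0)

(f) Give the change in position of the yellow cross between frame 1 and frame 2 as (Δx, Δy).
(2.4, -0.1)

The yellow cross was at (3.2, 2.6) in frame 1 and (5.6, 2.5) in frame 2.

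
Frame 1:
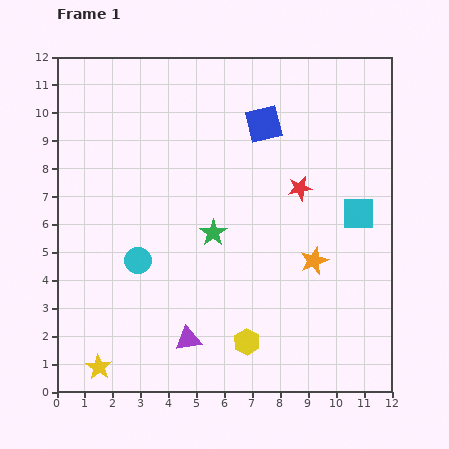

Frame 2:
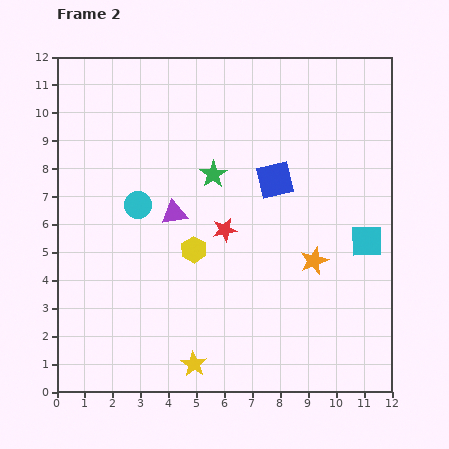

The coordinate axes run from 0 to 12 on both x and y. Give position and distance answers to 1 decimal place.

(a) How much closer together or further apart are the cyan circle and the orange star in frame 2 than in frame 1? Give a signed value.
+0.3

Distance in frame 1: 6.3. Distance in frame 2: 6.6.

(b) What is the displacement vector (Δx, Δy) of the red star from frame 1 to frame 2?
(-2.7, -1.5)

The red star was at (8.7, 7.3) in frame 1 and (6.0, 5.8) in frame 2.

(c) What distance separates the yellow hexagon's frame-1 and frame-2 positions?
3.8

The yellow hexagon moved from (6.8, 1.8) to (4.9, 5.1), a distance of √(1.9² + 3.3²) ≈ 3.8.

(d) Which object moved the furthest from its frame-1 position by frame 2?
the purple triangle

(moved 4.5; next 3.8)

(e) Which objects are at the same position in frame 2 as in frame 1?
the orange star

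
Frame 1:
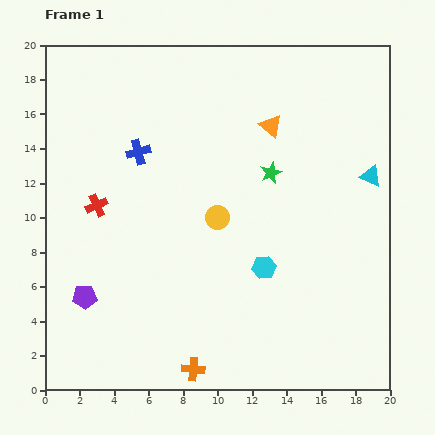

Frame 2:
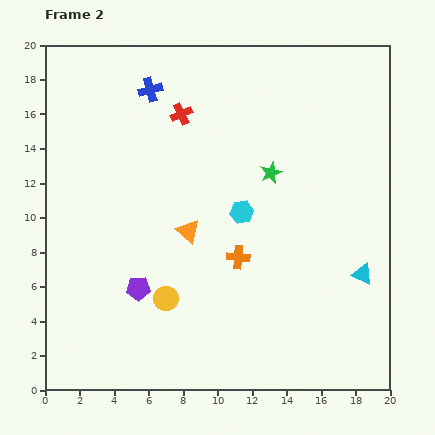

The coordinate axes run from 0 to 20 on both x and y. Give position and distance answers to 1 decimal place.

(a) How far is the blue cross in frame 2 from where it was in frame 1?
3.7

The blue cross moved from (5.4, 13.8) to (6.1, 17.4), a distance of √(0.7² + 3.6²) ≈ 3.7.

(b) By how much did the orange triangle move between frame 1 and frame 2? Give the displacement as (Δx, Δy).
(-4.8, -6.1)

The orange triangle was at (13.1, 15.3) in frame 1 and (8.3, 9.2) in frame 2.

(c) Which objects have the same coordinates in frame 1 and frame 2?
the green star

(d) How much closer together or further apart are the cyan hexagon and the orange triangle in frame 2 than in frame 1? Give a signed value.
-4.9

Distance in frame 1: 8.2. Distance in frame 2: 3.3.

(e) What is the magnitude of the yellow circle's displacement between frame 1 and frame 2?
5.6

The yellow circle moved from (10.0, 10.0) to (7.0, 5.3), a distance of √(3.0² + 4.7²) ≈ 5.6.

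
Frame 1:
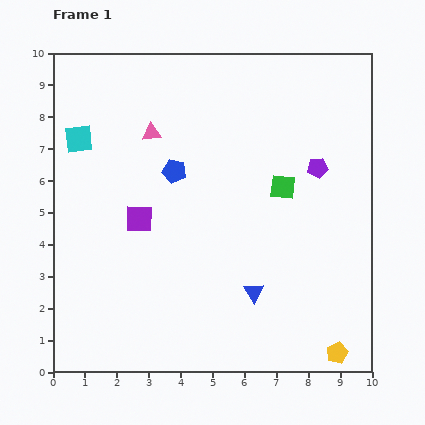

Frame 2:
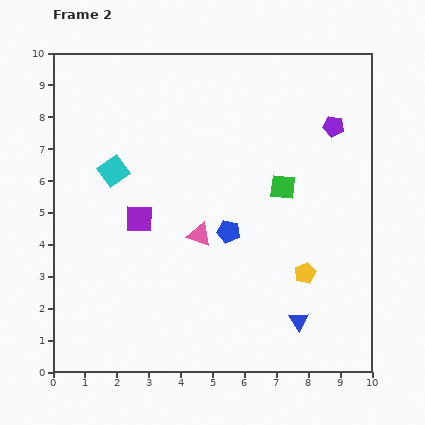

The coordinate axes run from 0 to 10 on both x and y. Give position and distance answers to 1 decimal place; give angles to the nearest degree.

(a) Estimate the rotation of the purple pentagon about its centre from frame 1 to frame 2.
18° clockwise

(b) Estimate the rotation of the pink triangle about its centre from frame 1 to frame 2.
25° clockwise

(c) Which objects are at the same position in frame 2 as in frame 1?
the green square, the purple square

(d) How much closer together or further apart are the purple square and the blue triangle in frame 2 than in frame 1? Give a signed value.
+1.6

Distance in frame 1: 4.3. Distance in frame 2: 5.9.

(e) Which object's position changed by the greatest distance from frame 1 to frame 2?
the pink triangle

(moved 3.5; next 2.7)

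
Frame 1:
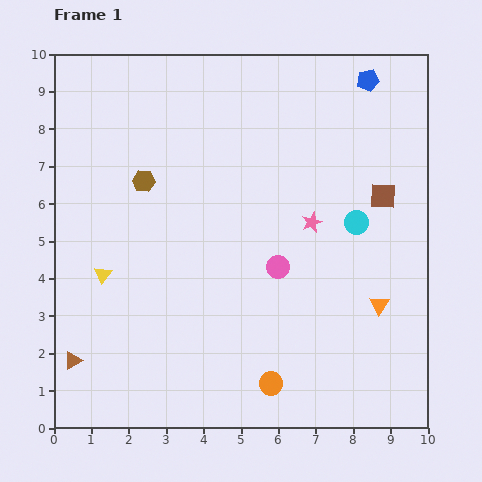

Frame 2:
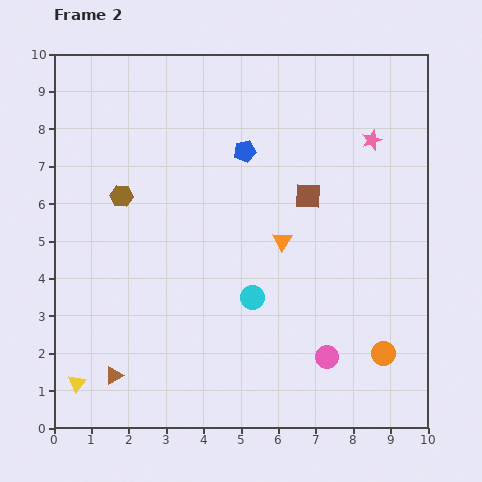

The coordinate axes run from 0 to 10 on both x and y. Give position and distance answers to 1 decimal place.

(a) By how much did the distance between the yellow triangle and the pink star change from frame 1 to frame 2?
+4.4

Distance in frame 1: 5.8. Distance in frame 2: 10.2.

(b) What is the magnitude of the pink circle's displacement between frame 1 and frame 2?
2.7

The pink circle moved from (6.0, 4.3) to (7.3, 1.9), a distance of √(1.3² + 2.4²) ≈ 2.7.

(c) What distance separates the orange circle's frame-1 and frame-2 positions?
3.1

The orange circle moved from (5.8, 1.2) to (8.8, 2.0), a distance of √(3.0² + 0.8²) ≈ 3.1.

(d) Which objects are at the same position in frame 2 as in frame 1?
none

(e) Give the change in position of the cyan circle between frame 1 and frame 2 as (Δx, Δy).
(-2.8, -2.0)

The cyan circle was at (8.1, 5.5) in frame 1 and (5.3, 3.5) in frame 2.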